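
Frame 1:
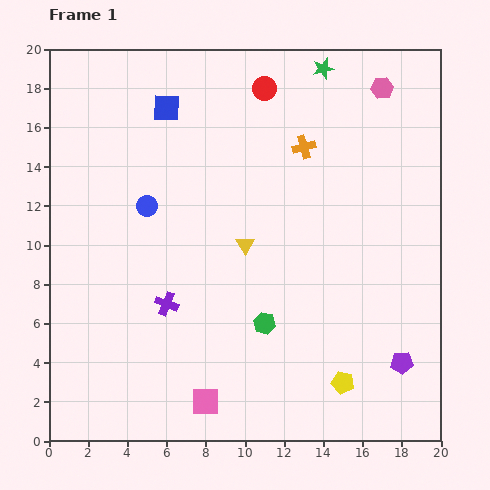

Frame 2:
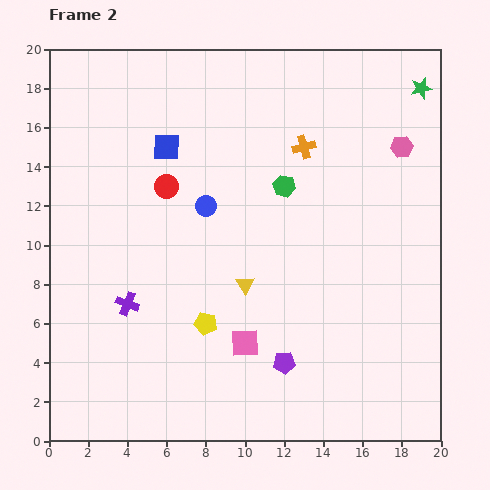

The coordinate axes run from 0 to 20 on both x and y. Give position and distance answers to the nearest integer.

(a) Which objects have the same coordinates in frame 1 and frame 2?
the orange cross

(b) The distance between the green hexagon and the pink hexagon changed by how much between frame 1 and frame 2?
-7

Distance in frame 1: 13. Distance in frame 2: 6.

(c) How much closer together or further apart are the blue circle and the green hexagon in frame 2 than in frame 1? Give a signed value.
-4

Distance in frame 1: 8. Distance in frame 2: 4.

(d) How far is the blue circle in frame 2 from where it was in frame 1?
3

The blue circle moved from (5, 12) to (8, 12), a distance of √(3² + 0²) ≈ 3.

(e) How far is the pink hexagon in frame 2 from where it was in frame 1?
3

The pink hexagon moved from (17, 18) to (18, 15), a distance of √(1² + 3²) ≈ 3.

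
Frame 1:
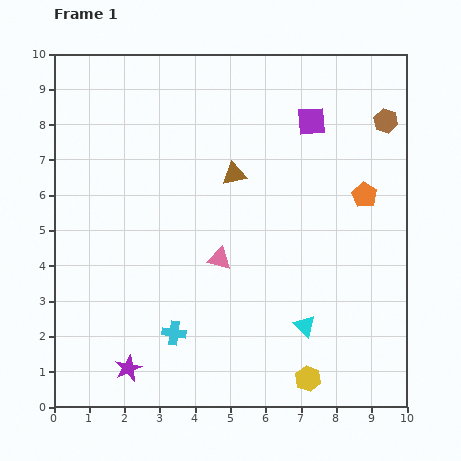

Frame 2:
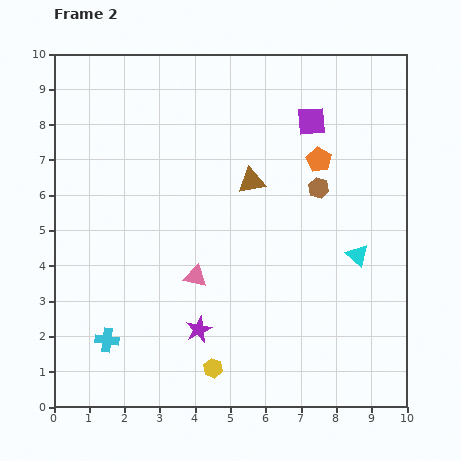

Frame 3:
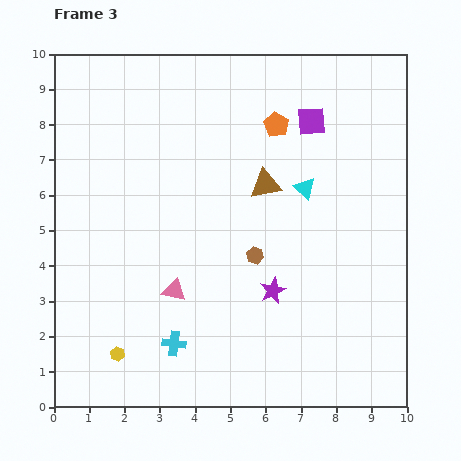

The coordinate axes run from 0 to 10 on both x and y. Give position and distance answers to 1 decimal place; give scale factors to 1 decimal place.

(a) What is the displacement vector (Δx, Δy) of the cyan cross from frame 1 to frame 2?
(-1.9, -0.2)

The cyan cross was at (3.4, 2.1) in frame 1 and (1.5, 1.9) in frame 2.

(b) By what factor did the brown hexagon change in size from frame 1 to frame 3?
0.7×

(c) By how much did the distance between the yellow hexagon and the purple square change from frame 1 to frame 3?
+1.3

Distance in frame 1: 7.3. Distance in frame 3: 8.6.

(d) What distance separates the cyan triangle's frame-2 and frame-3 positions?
2.4

The cyan triangle moved from (8.6, 4.3) to (7.1, 6.2), a distance of √(1.5² + 1.9²) ≈ 2.4.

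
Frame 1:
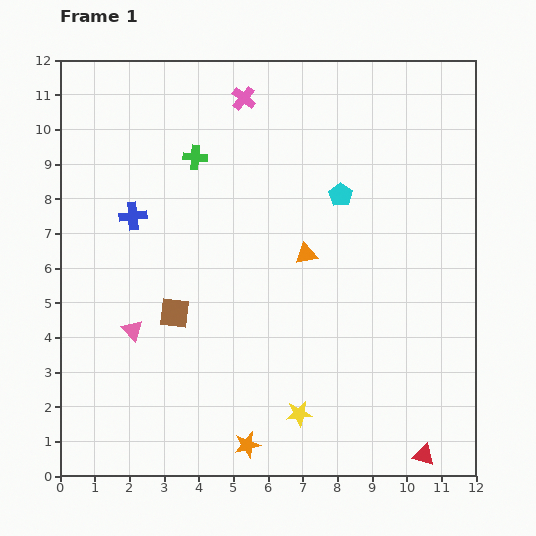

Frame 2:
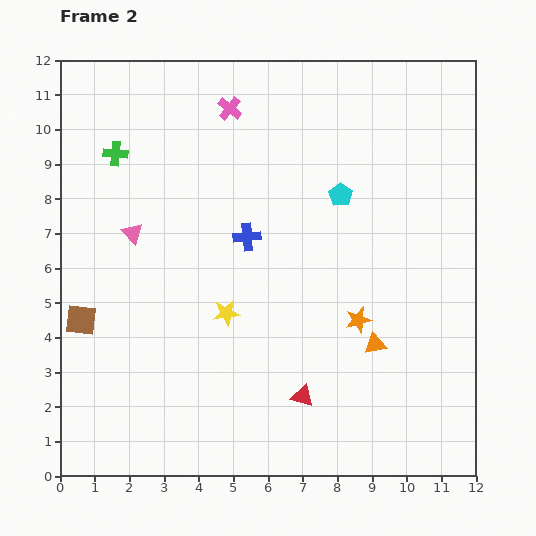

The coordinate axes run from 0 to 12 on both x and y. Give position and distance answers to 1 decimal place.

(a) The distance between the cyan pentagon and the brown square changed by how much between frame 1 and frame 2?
+2.4

Distance in frame 1: 5.9. Distance in frame 2: 8.3.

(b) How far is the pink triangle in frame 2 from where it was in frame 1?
2.8

The pink triangle moved from (2.1, 4.2) to (2.1, 7.0), a distance of √(0.0² + 2.8²) ≈ 2.8.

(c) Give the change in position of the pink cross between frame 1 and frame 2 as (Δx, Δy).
(-0.4, -0.3)

The pink cross was at (5.3, 10.9) in frame 1 and (4.9, 10.6) in frame 2.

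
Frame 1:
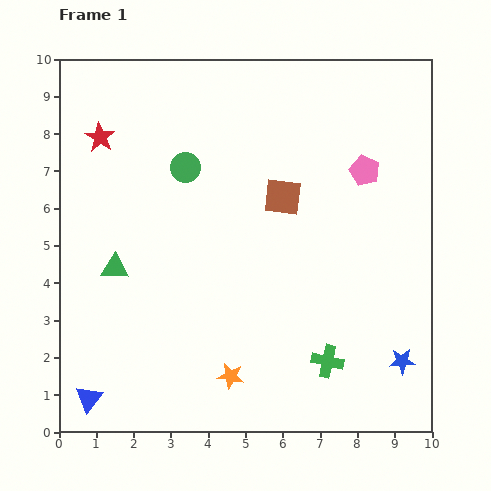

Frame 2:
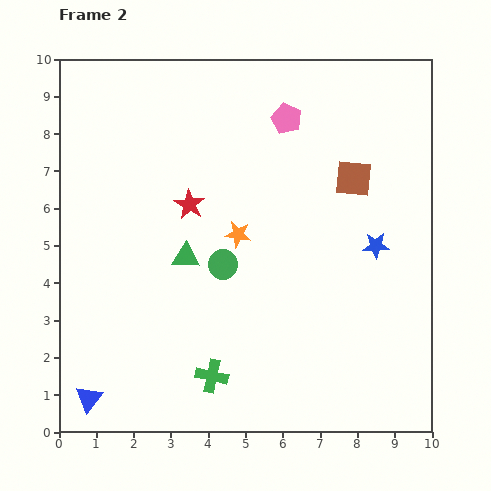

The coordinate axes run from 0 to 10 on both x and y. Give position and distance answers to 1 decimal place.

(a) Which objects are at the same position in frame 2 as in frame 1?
the blue triangle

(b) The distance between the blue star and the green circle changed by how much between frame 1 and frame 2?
-3.7

Distance in frame 1: 7.8. Distance in frame 2: 4.1.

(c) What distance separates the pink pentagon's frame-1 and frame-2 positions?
2.5

The pink pentagon moved from (8.2, 7.0) to (6.1, 8.4), a distance of √(2.1² + 1.4²) ≈ 2.5.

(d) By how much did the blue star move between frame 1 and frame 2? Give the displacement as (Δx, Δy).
(-0.7, 3.1)

The blue star was at (9.2, 1.9) in frame 1 and (8.5, 5.0) in frame 2.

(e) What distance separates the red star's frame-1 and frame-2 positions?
3.0

The red star moved from (1.1, 7.9) to (3.5, 6.1), a distance of √(2.4² + 1.8²) ≈ 3.0.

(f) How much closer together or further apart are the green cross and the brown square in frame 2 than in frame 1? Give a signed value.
+1.9

Distance in frame 1: 4.6. Distance in frame 2: 6.5.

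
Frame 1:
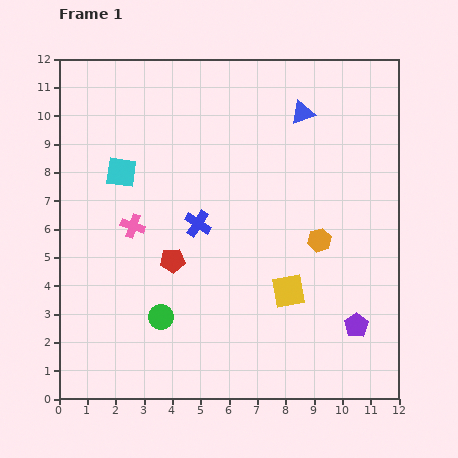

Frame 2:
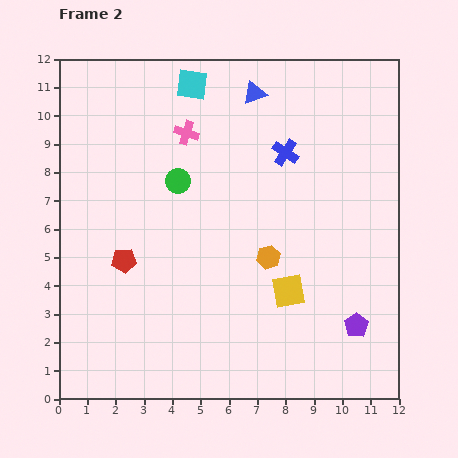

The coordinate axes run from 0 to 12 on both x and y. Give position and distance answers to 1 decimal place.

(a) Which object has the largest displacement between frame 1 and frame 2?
the green circle

(moved 4.8; next 4.0)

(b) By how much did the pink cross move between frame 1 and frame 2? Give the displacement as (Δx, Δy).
(1.9, 3.3)

The pink cross was at (2.6, 6.1) in frame 1 and (4.5, 9.4) in frame 2.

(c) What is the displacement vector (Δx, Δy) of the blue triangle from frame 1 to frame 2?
(-1.7, 0.7)

The blue triangle was at (8.6, 10.1) in frame 1 and (6.9, 10.8) in frame 2.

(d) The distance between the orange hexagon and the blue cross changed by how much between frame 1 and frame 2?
-0.6

Distance in frame 1: 4.3. Distance in frame 2: 3.7.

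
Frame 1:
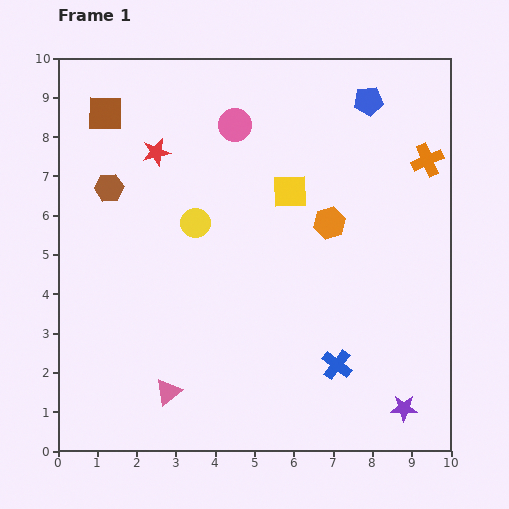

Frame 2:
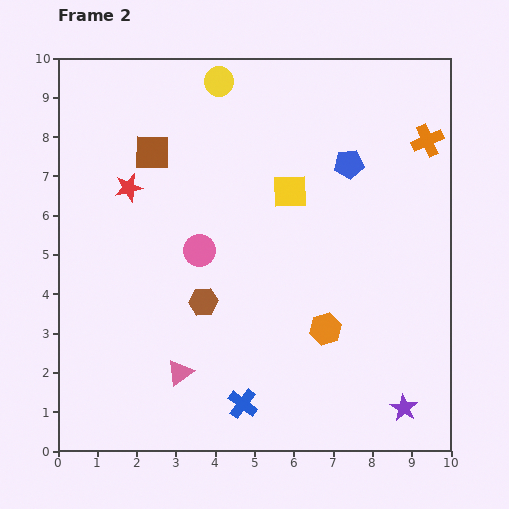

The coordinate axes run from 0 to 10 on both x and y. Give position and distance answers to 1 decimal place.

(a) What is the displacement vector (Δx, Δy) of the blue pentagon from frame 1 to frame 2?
(-0.5, -1.6)

The blue pentagon was at (7.9, 8.9) in frame 1 and (7.4, 7.3) in frame 2.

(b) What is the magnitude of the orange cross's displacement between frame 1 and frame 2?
0.5

The orange cross moved from (9.4, 7.4) to (9.4, 7.9), a distance of √(0.0² + 0.5²) ≈ 0.5.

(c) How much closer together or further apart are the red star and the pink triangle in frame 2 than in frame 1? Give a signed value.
-1.2

Distance in frame 1: 6.1. Distance in frame 2: 4.9.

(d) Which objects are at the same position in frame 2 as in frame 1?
the purple star, the yellow square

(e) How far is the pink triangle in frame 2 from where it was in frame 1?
0.6

The pink triangle moved from (2.8, 1.5) to (3.1, 2.0), a distance of √(0.3² + 0.5²) ≈ 0.6.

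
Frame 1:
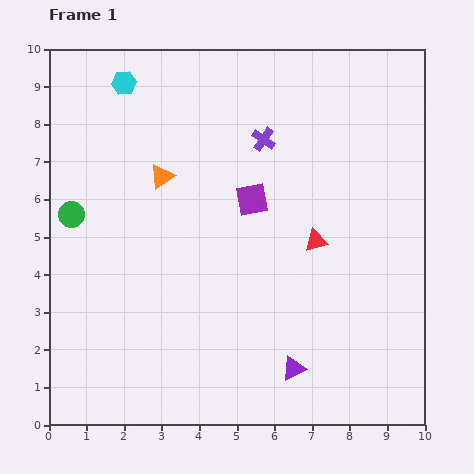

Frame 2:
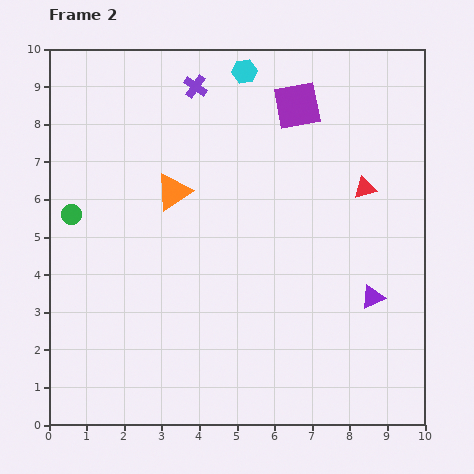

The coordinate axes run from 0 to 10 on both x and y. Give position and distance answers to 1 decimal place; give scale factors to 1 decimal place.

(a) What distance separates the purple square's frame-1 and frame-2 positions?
2.8

The purple square moved from (5.4, 6.0) to (6.6, 8.5), a distance of √(1.2² + 2.5²) ≈ 2.8.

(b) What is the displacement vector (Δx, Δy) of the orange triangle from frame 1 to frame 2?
(0.3, -0.4)

The orange triangle was at (3.0, 6.6) in frame 1 and (3.3, 6.2) in frame 2.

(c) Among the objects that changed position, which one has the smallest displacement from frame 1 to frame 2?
the orange triangle

(moved 0.5)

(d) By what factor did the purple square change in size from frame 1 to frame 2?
1.5×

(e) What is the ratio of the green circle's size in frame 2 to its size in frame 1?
0.8×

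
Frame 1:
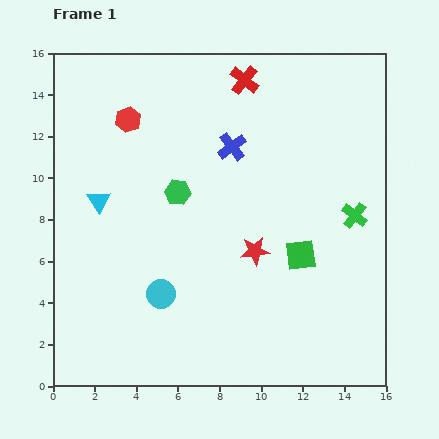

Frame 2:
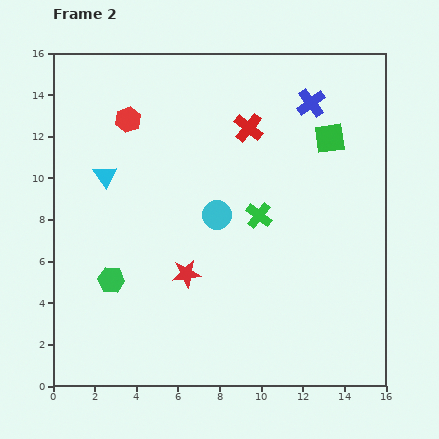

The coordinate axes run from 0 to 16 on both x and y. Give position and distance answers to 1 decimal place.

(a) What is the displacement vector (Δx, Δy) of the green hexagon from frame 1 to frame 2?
(-3.2, -4.2)

The green hexagon was at (6.0, 9.3) in frame 1 and (2.8, 5.1) in frame 2.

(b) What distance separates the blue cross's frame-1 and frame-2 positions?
4.3

The blue cross moved from (8.6, 11.5) to (12.4, 13.6), a distance of √(3.8² + 2.1²) ≈ 4.3.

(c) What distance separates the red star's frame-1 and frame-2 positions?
3.5

The red star moved from (9.7, 6.5) to (6.4, 5.4), a distance of √(3.3² + 1.1²) ≈ 3.5.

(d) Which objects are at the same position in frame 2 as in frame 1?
the red hexagon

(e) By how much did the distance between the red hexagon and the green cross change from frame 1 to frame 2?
-4.0

Distance in frame 1: 11.8. Distance in frame 2: 7.8.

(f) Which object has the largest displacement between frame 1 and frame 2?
the green square

(moved 5.8; next 5.3)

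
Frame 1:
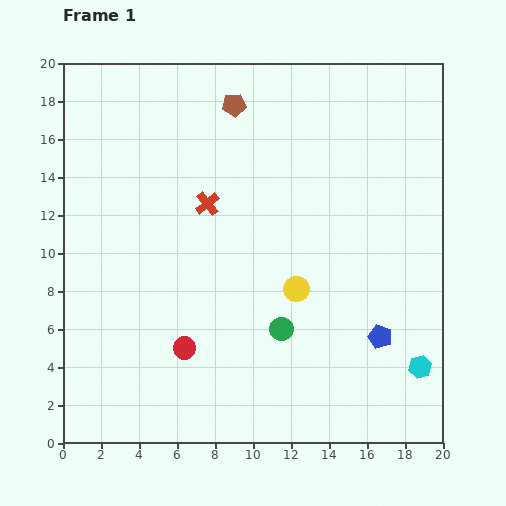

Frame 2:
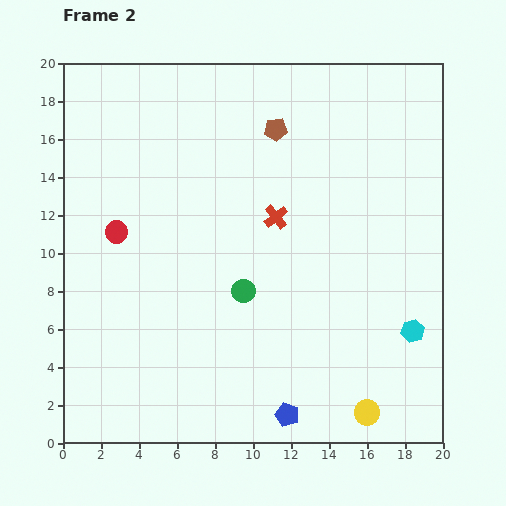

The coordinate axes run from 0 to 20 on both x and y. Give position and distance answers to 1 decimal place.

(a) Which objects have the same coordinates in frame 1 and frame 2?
none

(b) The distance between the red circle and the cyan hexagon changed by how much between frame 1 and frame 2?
+4.0

Distance in frame 1: 12.4. Distance in frame 2: 16.4.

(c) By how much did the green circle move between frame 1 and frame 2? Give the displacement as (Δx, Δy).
(-2.0, 2.0)

The green circle was at (11.5, 6.0) in frame 1 and (9.5, 8.0) in frame 2.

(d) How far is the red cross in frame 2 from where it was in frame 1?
3.7

The red cross moved from (7.6, 12.6) to (11.2, 11.9), a distance of √(3.6² + 0.7²) ≈ 3.7.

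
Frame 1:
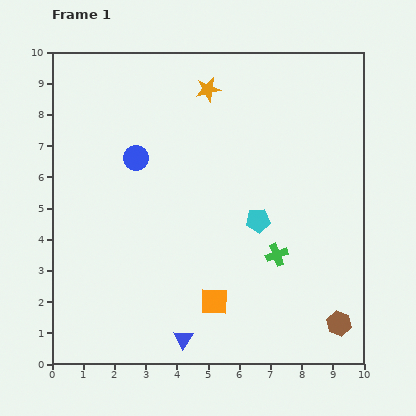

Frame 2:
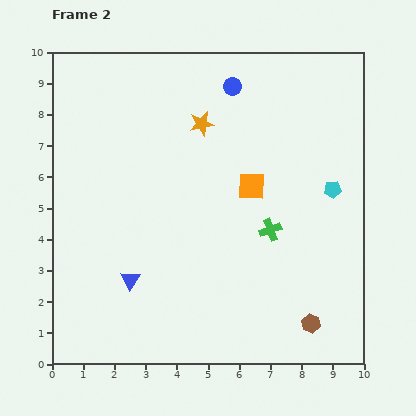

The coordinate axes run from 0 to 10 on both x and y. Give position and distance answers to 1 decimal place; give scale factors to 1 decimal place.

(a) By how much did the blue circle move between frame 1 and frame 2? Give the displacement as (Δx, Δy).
(3.1, 2.3)

The blue circle was at (2.7, 6.6) in frame 1 and (5.8, 8.9) in frame 2.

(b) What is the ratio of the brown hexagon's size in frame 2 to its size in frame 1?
0.8×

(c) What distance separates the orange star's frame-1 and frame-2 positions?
1.1

The orange star moved from (5.0, 8.8) to (4.8, 7.7), a distance of √(0.2² + 1.1²) ≈ 1.1.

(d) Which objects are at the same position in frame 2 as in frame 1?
none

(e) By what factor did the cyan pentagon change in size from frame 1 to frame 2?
0.7×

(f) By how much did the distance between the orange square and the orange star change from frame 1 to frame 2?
-4.2

Distance in frame 1: 6.8. Distance in frame 2: 2.6.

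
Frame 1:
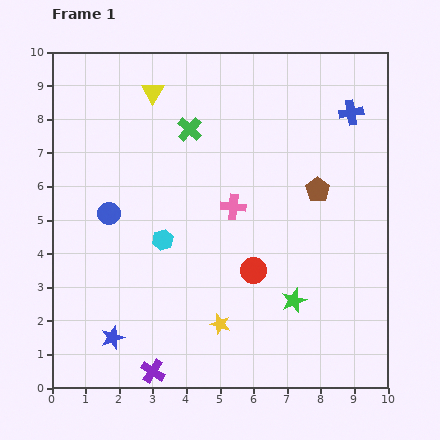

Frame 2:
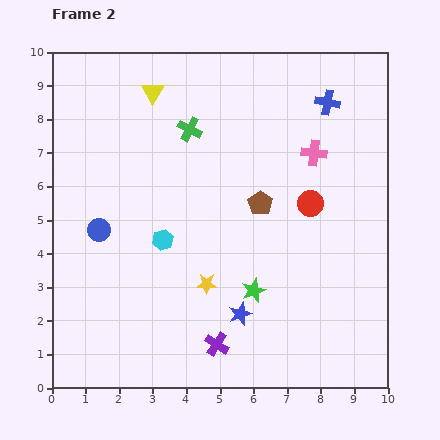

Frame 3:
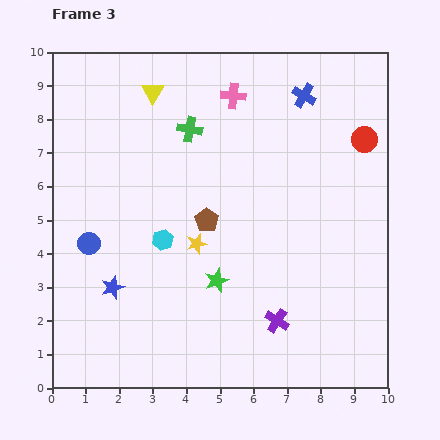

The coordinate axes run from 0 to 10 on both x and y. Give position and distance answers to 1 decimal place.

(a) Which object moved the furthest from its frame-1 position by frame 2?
the blue star

(moved 3.9; next 2.9)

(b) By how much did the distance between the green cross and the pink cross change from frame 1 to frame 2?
+1.2

Distance in frame 1: 2.6. Distance in frame 2: 3.8.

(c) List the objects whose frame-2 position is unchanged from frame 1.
the green cross, the yellow triangle, the cyan hexagon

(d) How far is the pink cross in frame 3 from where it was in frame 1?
3.3

The pink cross moved from (5.4, 5.4) to (5.4, 8.7), a distance of √(0.0² + 3.3²) ≈ 3.3.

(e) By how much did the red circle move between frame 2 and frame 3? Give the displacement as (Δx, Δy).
(1.6, 1.9)

The red circle was at (7.7, 5.5) in frame 2 and (9.3, 7.4) in frame 3.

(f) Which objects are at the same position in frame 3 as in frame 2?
the green cross, the yellow triangle, the cyan hexagon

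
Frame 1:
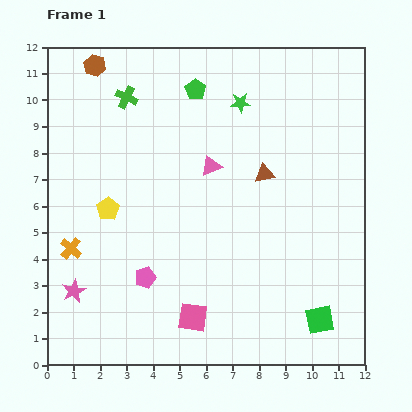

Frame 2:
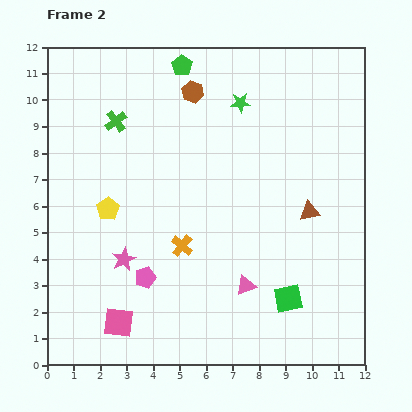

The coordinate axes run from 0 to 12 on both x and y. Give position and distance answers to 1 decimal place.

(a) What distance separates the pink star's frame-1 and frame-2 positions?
2.2

The pink star moved from (1.0, 2.8) to (2.9, 4.0), a distance of √(1.9² + 1.2²) ≈ 2.2.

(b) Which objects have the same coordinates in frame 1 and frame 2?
the yellow pentagon, the green star, the pink pentagon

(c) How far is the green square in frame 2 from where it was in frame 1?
1.4

The green square moved from (10.3, 1.7) to (9.1, 2.5), a distance of √(1.2² + 0.8²) ≈ 1.4.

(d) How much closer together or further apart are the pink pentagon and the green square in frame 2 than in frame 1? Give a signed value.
-1.3

Distance in frame 1: 6.8. Distance in frame 2: 5.5.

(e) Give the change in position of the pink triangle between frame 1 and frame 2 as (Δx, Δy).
(1.3, -4.5)

The pink triangle was at (6.2, 7.5) in frame 1 and (7.5, 3.0) in frame 2.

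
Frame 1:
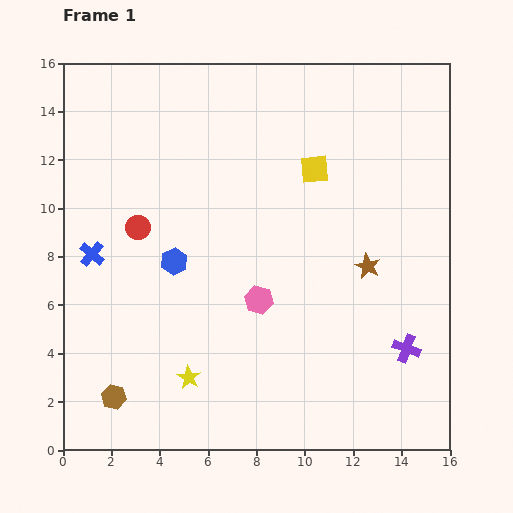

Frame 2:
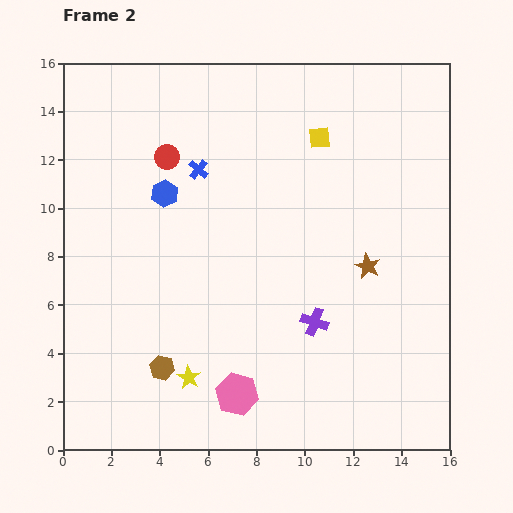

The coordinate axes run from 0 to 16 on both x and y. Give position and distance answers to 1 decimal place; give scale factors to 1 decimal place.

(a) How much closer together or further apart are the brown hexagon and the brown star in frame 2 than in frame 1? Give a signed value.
-2.3

Distance in frame 1: 11.8. Distance in frame 2: 9.5.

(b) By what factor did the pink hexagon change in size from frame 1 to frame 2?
1.5×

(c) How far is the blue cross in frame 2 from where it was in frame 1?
5.6

The blue cross moved from (1.2, 8.1) to (5.6, 11.6), a distance of √(4.4² + 3.5²) ≈ 5.6.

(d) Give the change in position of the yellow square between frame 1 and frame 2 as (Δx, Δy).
(0.2, 1.3)

The yellow square was at (10.4, 11.6) in frame 1 and (10.6, 12.9) in frame 2.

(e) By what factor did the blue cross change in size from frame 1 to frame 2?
0.8×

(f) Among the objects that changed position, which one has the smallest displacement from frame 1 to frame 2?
the yellow square

(moved 1.3)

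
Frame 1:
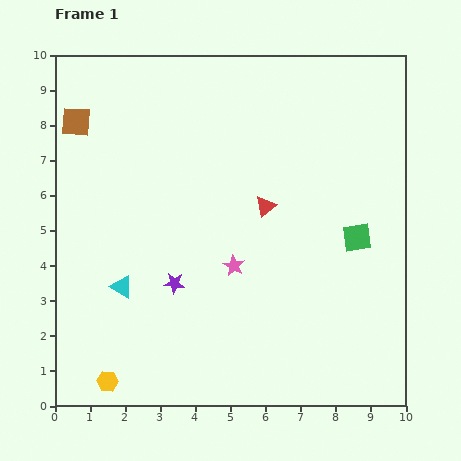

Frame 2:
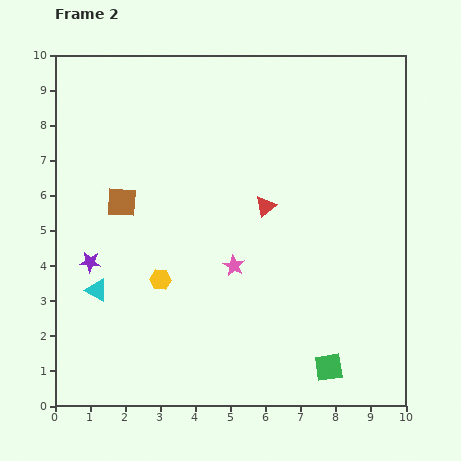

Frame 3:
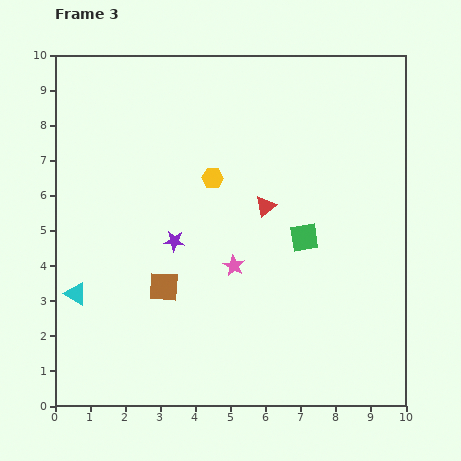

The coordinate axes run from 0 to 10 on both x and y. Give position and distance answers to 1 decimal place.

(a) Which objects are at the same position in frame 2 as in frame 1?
the red triangle, the pink star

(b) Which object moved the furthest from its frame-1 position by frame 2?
the green square

(moved 3.8; next 3.3)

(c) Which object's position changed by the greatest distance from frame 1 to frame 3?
the yellow hexagon

(moved 6.5; next 5.3)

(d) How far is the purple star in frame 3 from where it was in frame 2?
2.5

The purple star moved from (1.0, 4.1) to (3.4, 4.7), a distance of √(2.4² + 0.6²) ≈ 2.5.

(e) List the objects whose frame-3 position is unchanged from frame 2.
the red triangle, the pink star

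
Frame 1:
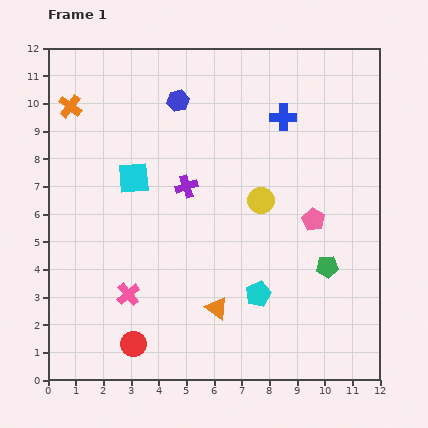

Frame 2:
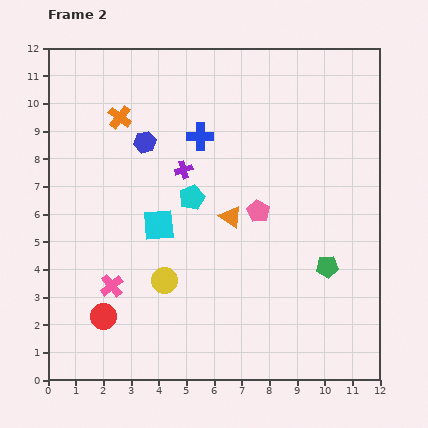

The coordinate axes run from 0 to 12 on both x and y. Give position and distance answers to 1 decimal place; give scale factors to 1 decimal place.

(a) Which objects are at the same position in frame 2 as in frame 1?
the green pentagon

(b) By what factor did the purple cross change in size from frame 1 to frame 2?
0.8×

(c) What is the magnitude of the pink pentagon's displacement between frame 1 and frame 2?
2.0

The pink pentagon moved from (9.6, 5.8) to (7.6, 6.1), a distance of √(2.0² + 0.3²) ≈ 2.0.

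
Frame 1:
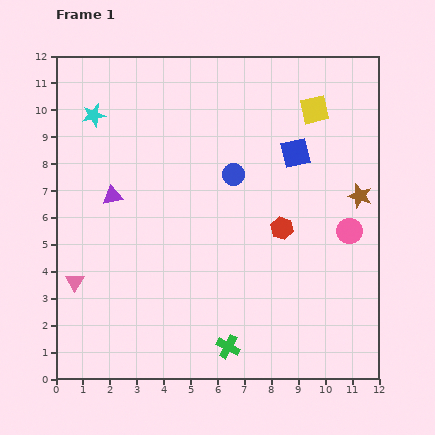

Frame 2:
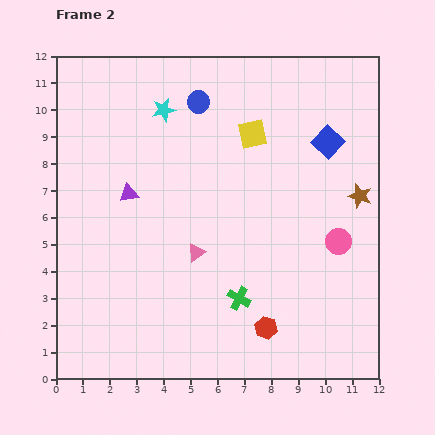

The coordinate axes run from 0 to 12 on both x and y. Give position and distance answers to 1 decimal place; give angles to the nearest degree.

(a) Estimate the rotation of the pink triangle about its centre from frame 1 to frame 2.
25° clockwise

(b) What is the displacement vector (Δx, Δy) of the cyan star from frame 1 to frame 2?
(2.6, 0.2)

The cyan star was at (1.4, 9.8) in frame 1 and (4.0, 10.0) in frame 2.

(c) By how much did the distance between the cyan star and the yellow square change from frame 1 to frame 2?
-4.8

Distance in frame 1: 8.2. Distance in frame 2: 3.4.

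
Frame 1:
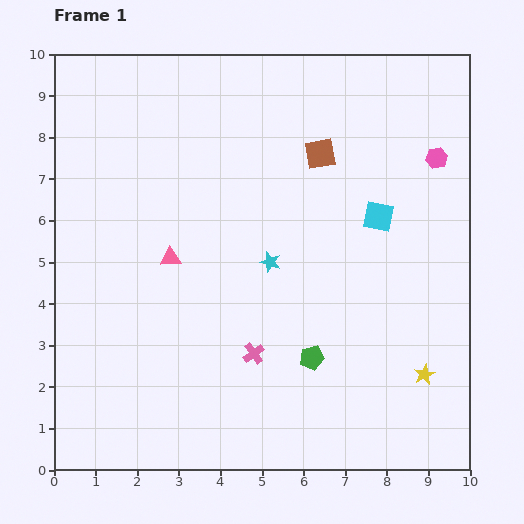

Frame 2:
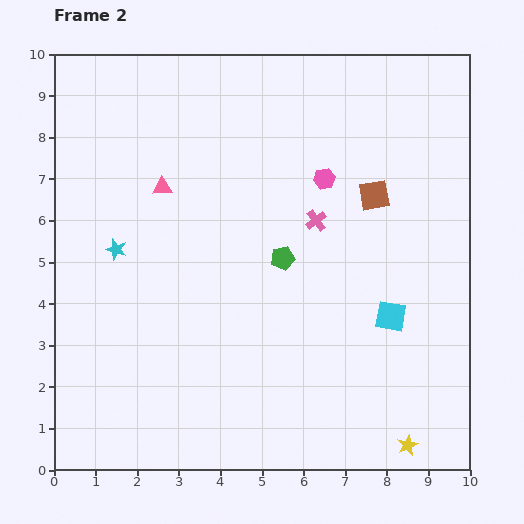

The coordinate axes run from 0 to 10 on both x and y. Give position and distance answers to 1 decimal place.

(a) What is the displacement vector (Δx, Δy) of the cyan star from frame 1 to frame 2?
(-3.7, 0.3)

The cyan star was at (5.2, 5.0) in frame 1 and (1.5, 5.3) in frame 2.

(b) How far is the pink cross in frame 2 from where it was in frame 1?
3.5

The pink cross moved from (4.8, 2.8) to (6.3, 6.0), a distance of √(1.5² + 3.2²) ≈ 3.5.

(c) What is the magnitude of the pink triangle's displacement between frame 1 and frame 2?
1.7

The pink triangle moved from (2.8, 5.1) to (2.6, 6.8), a distance of √(0.2² + 1.7²) ≈ 1.7.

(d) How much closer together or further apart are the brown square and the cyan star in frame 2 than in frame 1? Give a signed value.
+3.4

Distance in frame 1: 2.9. Distance in frame 2: 6.3.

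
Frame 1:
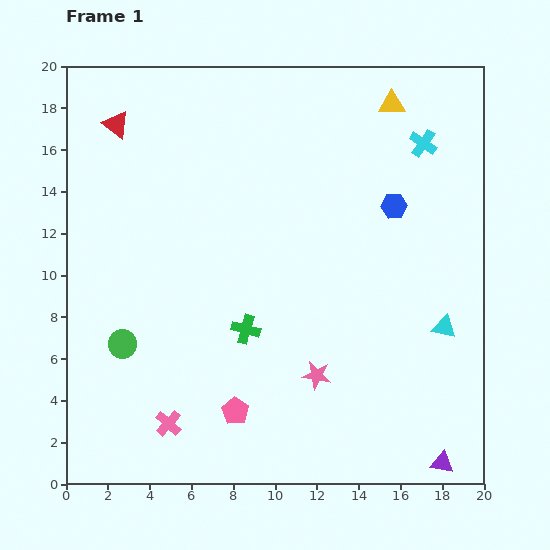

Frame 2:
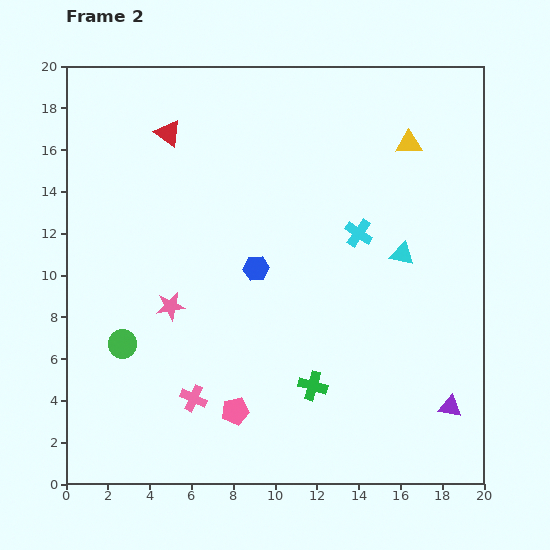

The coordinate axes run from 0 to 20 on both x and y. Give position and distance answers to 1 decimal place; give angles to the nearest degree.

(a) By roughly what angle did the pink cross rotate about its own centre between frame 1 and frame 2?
16° counter-clockwise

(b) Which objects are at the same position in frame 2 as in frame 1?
the pink pentagon, the green circle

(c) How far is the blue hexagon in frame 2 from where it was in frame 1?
7.2

The blue hexagon moved from (15.7, 13.3) to (9.1, 10.3), a distance of √(6.6² + 3.0²) ≈ 7.2.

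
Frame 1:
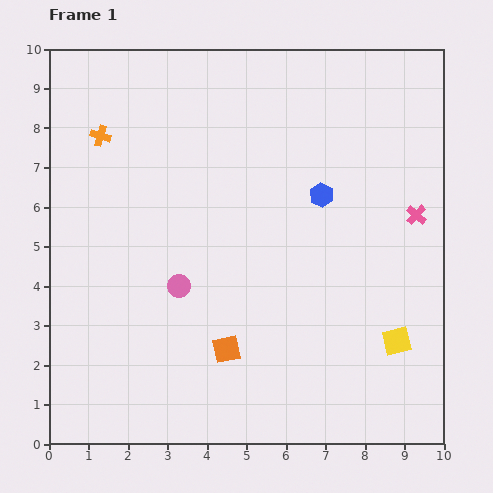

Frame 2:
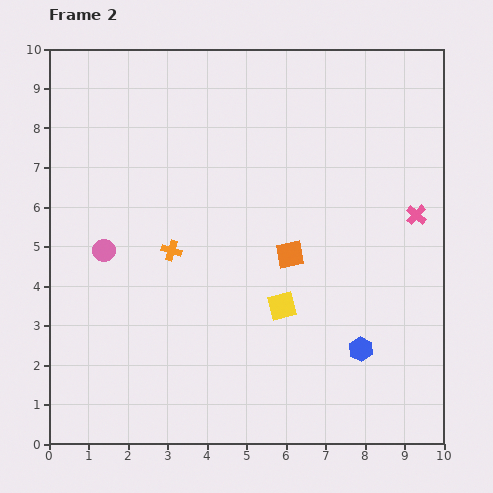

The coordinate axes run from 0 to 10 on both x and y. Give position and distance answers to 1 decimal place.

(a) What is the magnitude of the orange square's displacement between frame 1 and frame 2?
2.9

The orange square moved from (4.5, 2.4) to (6.1, 4.8), a distance of √(1.6² + 2.4²) ≈ 2.9.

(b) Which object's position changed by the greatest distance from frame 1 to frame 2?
the blue hexagon

(moved 4.0; next 3.4)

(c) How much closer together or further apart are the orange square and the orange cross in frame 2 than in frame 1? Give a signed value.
-3.3

Distance in frame 1: 6.3. Distance in frame 2: 3.0.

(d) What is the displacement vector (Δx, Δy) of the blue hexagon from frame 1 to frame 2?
(1.0, -3.9)

The blue hexagon was at (6.9, 6.3) in frame 1 and (7.9, 2.4) in frame 2.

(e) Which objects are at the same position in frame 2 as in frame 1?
the pink cross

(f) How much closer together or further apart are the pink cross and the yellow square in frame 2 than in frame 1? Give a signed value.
+0.9

Distance in frame 1: 3.2. Distance in frame 2: 4.1.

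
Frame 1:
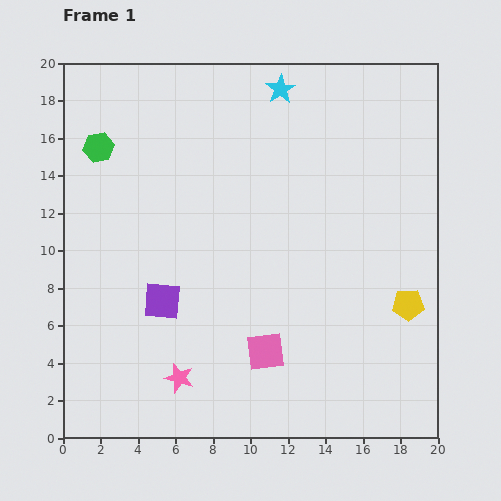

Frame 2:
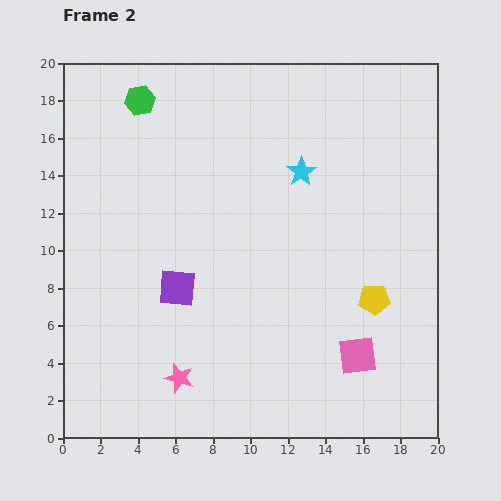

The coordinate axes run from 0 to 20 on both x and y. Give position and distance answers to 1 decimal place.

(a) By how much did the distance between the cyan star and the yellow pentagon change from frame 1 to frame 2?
-5.6

Distance in frame 1: 13.4. Distance in frame 2: 7.8.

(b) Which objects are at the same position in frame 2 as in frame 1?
the pink star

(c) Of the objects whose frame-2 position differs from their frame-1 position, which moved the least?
the purple square

(moved 1.1)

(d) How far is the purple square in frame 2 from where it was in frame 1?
1.1

The purple square moved from (5.3, 7.3) to (6.1, 8.0), a distance of √(0.8² + 0.7²) ≈ 1.1.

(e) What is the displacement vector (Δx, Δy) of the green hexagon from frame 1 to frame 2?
(2.2, 2.5)

The green hexagon was at (1.9, 15.5) in frame 1 and (4.1, 18.0) in frame 2.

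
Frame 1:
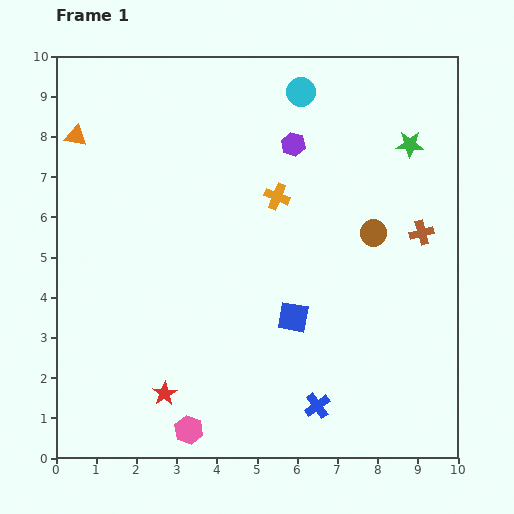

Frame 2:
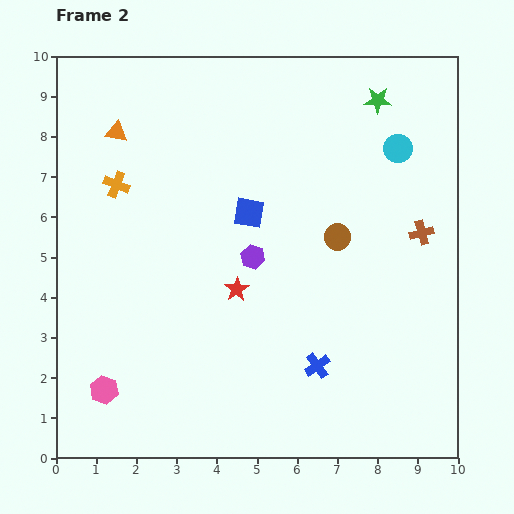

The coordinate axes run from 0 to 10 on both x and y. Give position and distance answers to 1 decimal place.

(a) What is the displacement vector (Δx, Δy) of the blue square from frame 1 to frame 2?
(-1.1, 2.6)

The blue square was at (5.9, 3.5) in frame 1 and (4.8, 6.1) in frame 2.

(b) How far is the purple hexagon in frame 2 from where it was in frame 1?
3.0

The purple hexagon moved from (5.9, 7.8) to (4.9, 5.0), a distance of √(1.0² + 2.8²) ≈ 3.0.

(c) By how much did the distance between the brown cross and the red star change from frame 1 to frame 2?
-2.7

Distance in frame 1: 7.5. Distance in frame 2: 4.8.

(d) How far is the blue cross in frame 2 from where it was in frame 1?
1.0

The blue cross moved from (6.5, 1.3) to (6.5, 2.3), a distance of √(0.0² + 1.0²) ≈ 1.0.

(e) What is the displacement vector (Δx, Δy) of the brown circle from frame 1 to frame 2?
(-0.9, -0.1)

The brown circle was at (7.9, 5.6) in frame 1 and (7.0, 5.5) in frame 2.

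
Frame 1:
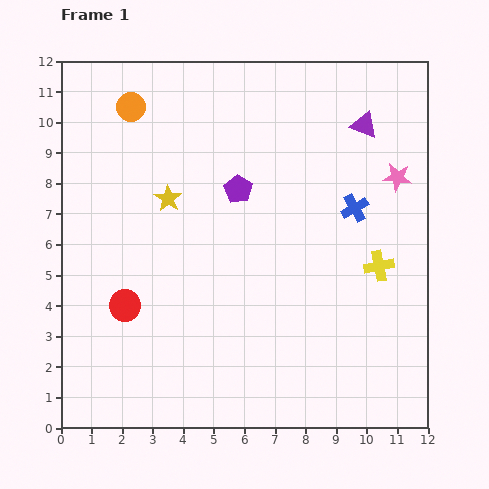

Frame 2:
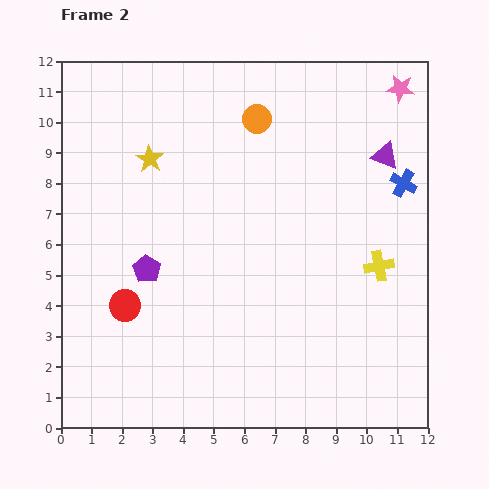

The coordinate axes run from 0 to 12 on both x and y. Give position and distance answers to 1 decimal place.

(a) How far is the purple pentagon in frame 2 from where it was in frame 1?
4.0

The purple pentagon moved from (5.8, 7.8) to (2.8, 5.2), a distance of √(3.0² + 2.6²) ≈ 4.0.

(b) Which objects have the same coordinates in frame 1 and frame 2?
the red circle, the yellow cross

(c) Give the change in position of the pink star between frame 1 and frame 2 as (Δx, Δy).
(0.1, 2.9)

The pink star was at (11.0, 8.2) in frame 1 and (11.1, 11.1) in frame 2.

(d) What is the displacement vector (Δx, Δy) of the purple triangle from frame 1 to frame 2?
(0.7, -1.0)

The purple triangle was at (9.9, 9.9) in frame 1 and (10.6, 8.9) in frame 2.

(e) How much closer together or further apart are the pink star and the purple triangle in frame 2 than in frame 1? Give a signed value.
+0.3

Distance in frame 1: 2.0. Distance in frame 2: 2.3.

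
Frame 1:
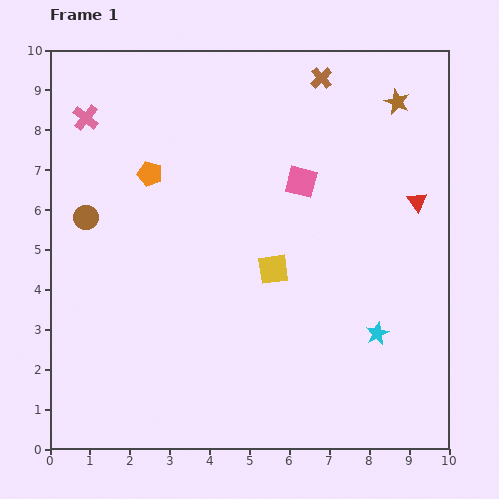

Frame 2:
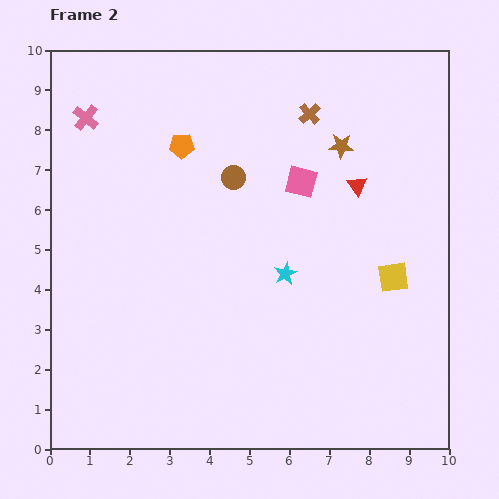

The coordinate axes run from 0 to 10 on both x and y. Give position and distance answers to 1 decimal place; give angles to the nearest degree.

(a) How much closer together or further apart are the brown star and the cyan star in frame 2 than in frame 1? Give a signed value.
-2.3

Distance in frame 1: 5.8. Distance in frame 2: 3.5.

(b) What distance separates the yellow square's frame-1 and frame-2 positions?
3.0

The yellow square moved from (5.6, 4.5) to (8.6, 4.3), a distance of √(3.0² + 0.2²) ≈ 3.0.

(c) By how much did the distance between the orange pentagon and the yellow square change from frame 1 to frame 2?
+2.3

Distance in frame 1: 3.9. Distance in frame 2: 6.2.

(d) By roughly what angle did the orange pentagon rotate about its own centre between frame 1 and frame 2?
16° counter-clockwise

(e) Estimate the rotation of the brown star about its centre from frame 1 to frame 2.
20° counter-clockwise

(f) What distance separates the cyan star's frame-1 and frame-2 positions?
2.7

The cyan star moved from (8.2, 2.9) to (5.9, 4.4), a distance of √(2.3² + 1.5²) ≈ 2.7.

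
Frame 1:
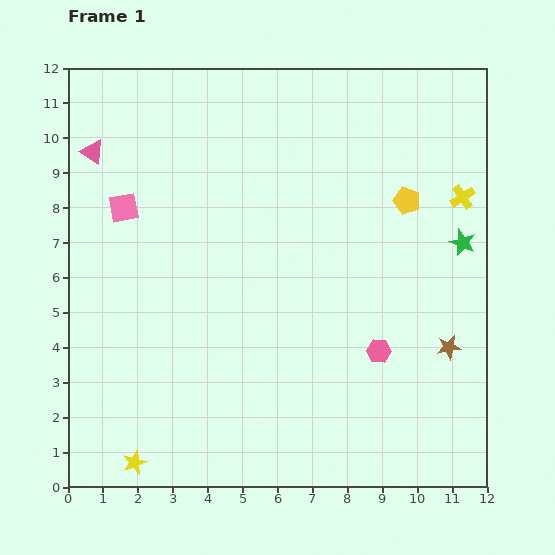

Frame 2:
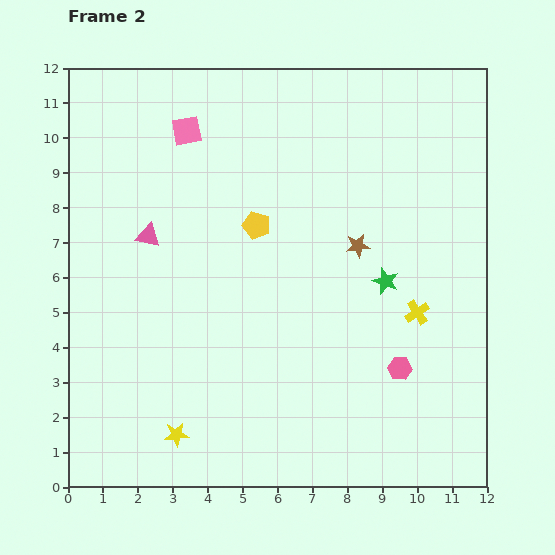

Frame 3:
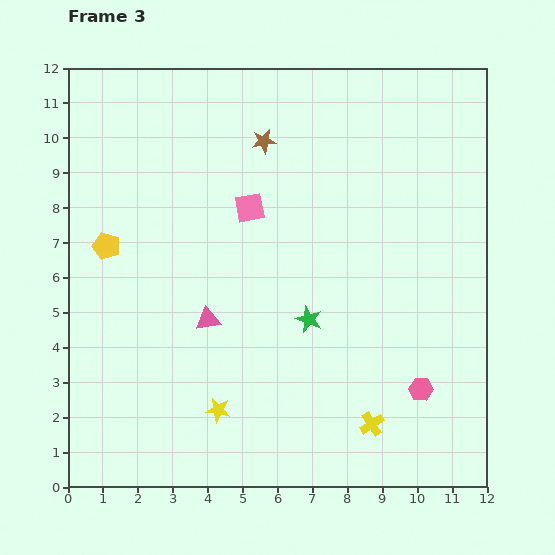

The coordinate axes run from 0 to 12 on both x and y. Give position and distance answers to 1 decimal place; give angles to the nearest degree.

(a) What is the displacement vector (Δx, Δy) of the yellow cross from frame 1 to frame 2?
(-1.3, -3.3)

The yellow cross was at (11.3, 8.3) in frame 1 and (10.0, 5.0) in frame 2.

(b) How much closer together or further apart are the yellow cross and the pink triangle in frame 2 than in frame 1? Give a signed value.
-2.7

Distance in frame 1: 10.7. Distance in frame 2: 8.0.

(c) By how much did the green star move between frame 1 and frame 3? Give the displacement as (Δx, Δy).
(-4.4, -2.2)

The green star was at (11.3, 7.0) in frame 1 and (6.9, 4.8) in frame 3.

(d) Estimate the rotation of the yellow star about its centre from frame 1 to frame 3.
31° clockwise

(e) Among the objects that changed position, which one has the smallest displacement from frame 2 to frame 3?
the pink hexagon

(moved 0.8)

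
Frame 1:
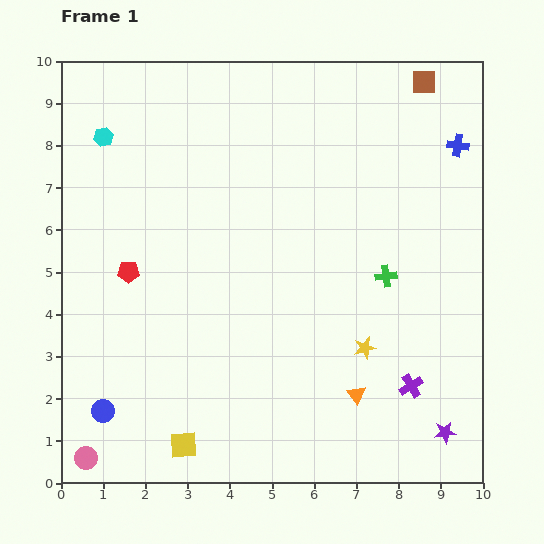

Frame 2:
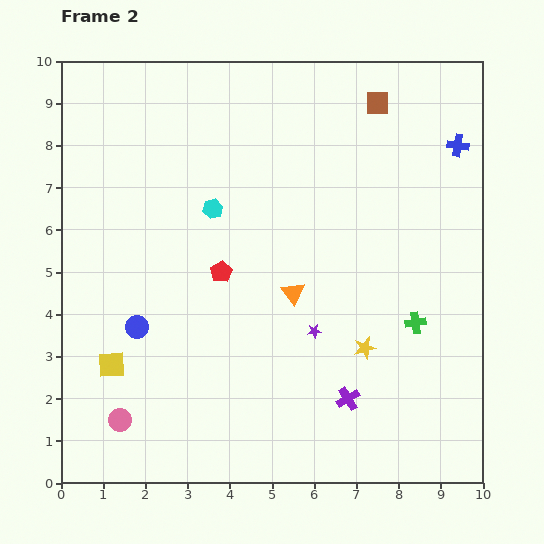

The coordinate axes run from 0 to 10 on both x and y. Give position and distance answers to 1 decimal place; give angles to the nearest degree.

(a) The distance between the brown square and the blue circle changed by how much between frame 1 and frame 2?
-3.1

Distance in frame 1: 10.9. Distance in frame 2: 7.8.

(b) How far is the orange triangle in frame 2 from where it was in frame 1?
2.8

The orange triangle moved from (7.0, 2.1) to (5.5, 4.5), a distance of √(1.5² + 2.4²) ≈ 2.8.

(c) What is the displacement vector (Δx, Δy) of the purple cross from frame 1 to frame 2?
(-1.5, -0.3)

The purple cross was at (8.3, 2.3) in frame 1 and (6.8, 2.0) in frame 2.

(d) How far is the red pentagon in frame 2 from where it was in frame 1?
2.2

The red pentagon moved from (1.6, 5.0) to (3.8, 5.0), a distance of √(2.2² + 0.0²) ≈ 2.2.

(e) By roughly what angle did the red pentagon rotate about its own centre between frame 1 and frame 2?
30° counter-clockwise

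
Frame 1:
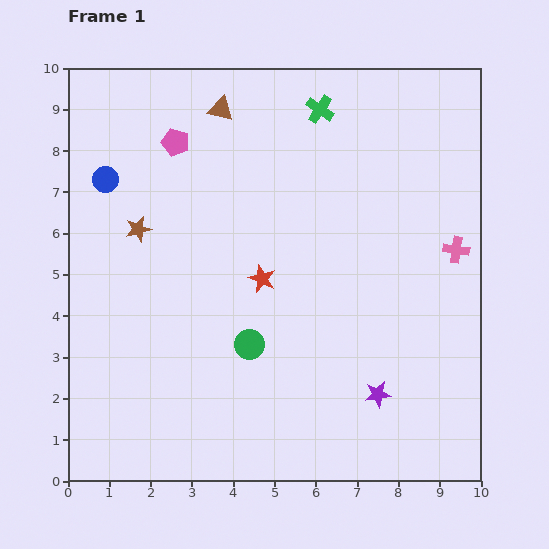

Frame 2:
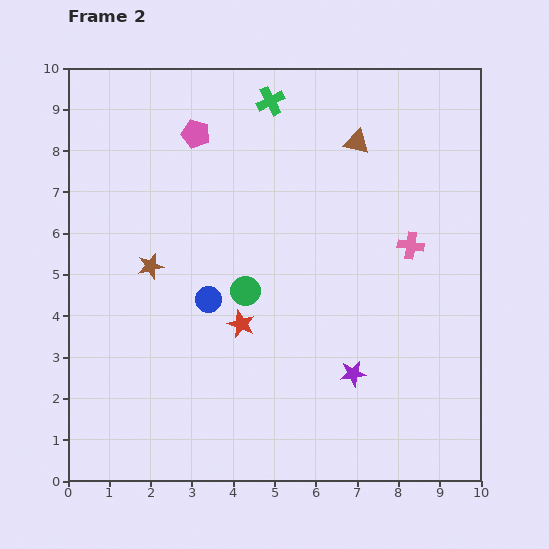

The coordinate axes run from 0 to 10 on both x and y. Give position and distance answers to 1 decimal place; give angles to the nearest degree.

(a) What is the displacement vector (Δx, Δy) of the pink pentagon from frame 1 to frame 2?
(0.5, 0.2)

The pink pentagon was at (2.6, 8.2) in frame 1 and (3.1, 8.4) in frame 2.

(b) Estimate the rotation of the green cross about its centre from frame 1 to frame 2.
30° clockwise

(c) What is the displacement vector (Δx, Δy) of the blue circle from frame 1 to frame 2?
(2.5, -2.9)

The blue circle was at (0.9, 7.3) in frame 1 and (3.4, 4.4) in frame 2.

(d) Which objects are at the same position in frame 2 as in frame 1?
none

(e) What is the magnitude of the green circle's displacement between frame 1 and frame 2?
1.3

The green circle moved from (4.4, 3.3) to (4.3, 4.6), a distance of √(0.1² + 1.3²) ≈ 1.3.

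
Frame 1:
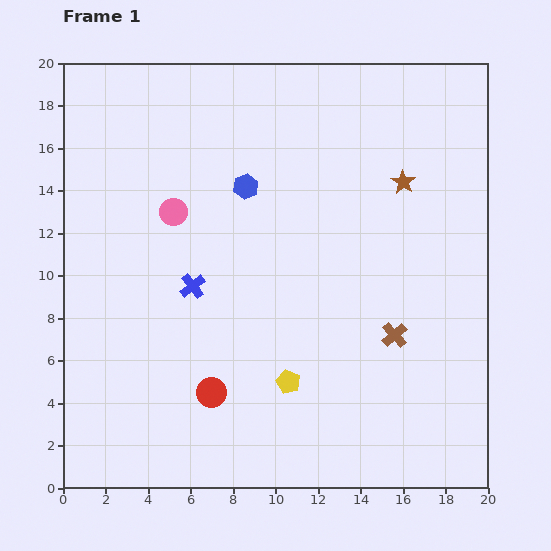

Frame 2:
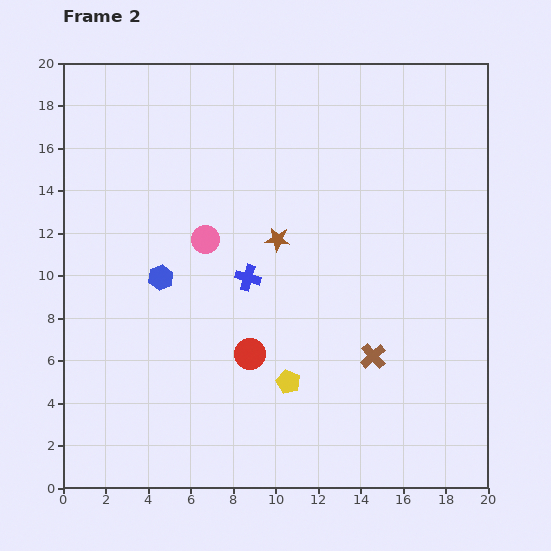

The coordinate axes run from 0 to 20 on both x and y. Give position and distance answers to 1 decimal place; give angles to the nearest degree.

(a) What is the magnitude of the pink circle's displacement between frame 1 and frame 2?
2.0

The pink circle moved from (5.2, 13.0) to (6.7, 11.7), a distance of √(1.5² + 1.3²) ≈ 2.0.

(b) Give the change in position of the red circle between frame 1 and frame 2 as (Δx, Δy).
(1.8, 1.8)

The red circle was at (7.0, 4.5) in frame 1 and (8.8, 6.3) in frame 2.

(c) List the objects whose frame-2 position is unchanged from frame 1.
the yellow pentagon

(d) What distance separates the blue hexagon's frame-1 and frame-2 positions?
5.9

The blue hexagon moved from (8.6, 14.2) to (4.6, 9.9), a distance of √(4.0² + 4.3²) ≈ 5.9.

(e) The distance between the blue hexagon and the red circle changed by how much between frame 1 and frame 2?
-4.3

Distance in frame 1: 9.8. Distance in frame 2: 5.5.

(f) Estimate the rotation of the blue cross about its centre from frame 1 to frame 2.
36° counter-clockwise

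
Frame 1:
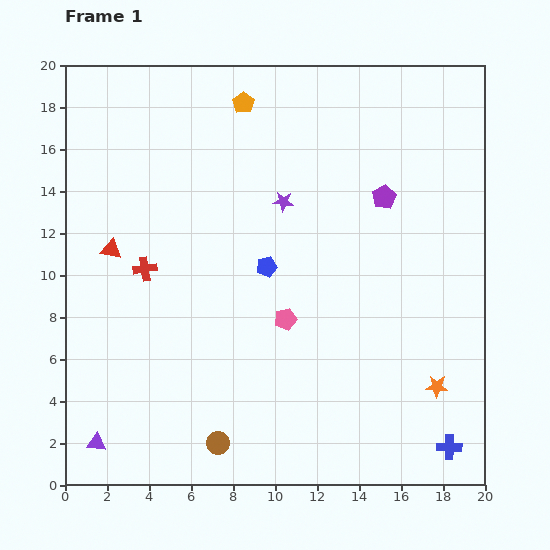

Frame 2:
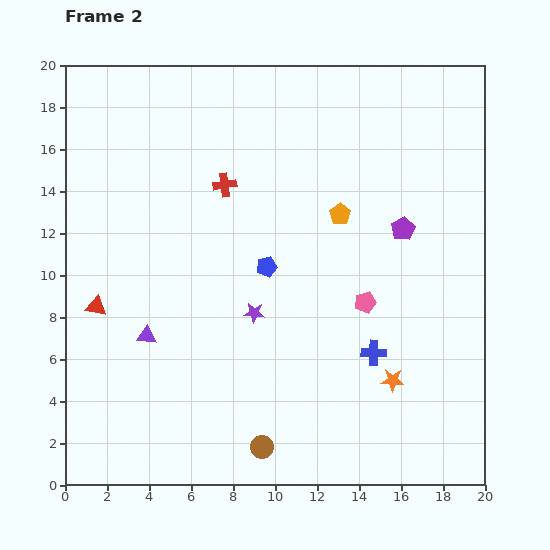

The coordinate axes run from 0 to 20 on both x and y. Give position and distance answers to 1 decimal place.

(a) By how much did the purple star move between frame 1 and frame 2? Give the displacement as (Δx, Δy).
(-1.4, -5.3)

The purple star was at (10.4, 13.5) in frame 1 and (9.0, 8.2) in frame 2.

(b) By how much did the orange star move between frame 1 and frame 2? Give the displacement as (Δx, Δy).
(-2.1, 0.3)

The orange star was at (17.7, 4.7) in frame 1 and (15.6, 5.0) in frame 2.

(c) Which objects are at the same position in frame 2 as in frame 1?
the blue pentagon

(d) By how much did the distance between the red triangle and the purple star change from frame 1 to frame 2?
-1.0

Distance in frame 1: 8.5. Distance in frame 2: 7.5.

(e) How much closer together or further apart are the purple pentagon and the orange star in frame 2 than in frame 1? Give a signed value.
-2.1

Distance in frame 1: 9.3. Distance in frame 2: 7.2.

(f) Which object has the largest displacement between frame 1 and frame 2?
the orange pentagon

(moved 7.0; next 5.8)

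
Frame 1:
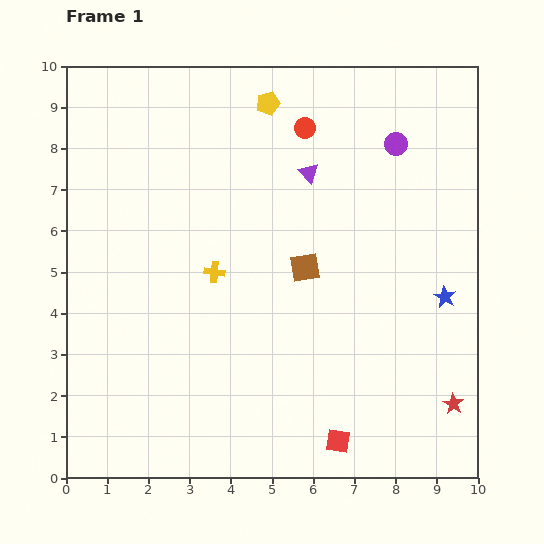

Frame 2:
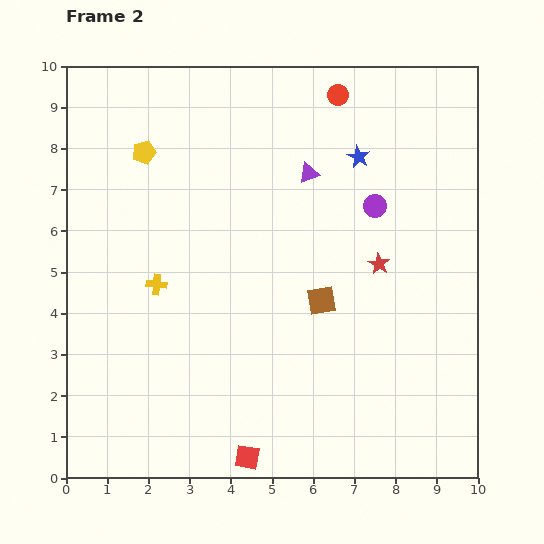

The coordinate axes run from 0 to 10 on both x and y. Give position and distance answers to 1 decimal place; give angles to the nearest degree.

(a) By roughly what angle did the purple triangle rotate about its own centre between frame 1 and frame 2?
52° clockwise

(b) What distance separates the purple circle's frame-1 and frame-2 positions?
1.6

The purple circle moved from (8.0, 8.1) to (7.5, 6.6), a distance of √(0.5² + 1.5²) ≈ 1.6.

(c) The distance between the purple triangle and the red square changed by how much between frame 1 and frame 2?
+0.6

Distance in frame 1: 6.5. Distance in frame 2: 7.1.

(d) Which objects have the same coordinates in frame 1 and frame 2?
the purple triangle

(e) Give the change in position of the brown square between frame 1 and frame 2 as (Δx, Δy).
(0.4, -0.8)

The brown square was at (5.8, 5.1) in frame 1 and (6.2, 4.3) in frame 2.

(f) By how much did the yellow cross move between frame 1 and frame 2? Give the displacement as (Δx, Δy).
(-1.4, -0.3)

The yellow cross was at (3.6, 5.0) in frame 1 and (2.2, 4.7) in frame 2.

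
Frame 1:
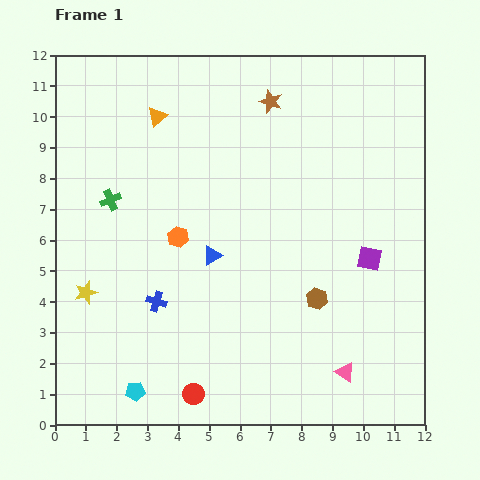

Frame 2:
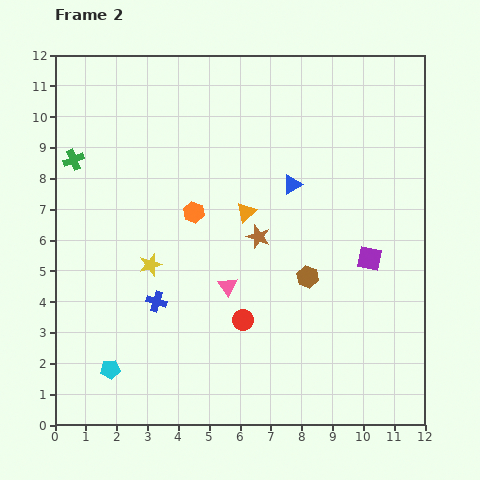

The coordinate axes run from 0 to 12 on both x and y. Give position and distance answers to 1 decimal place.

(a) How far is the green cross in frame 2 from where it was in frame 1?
1.8

The green cross moved from (1.8, 7.3) to (0.6, 8.6), a distance of √(1.2² + 1.3²) ≈ 1.8.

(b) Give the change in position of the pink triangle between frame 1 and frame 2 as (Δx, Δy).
(-3.8, 2.8)

The pink triangle was at (9.4, 1.7) in frame 1 and (5.6, 4.5) in frame 2.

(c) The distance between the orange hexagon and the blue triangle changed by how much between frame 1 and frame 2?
+2.0

Distance in frame 1: 1.3. Distance in frame 2: 3.3.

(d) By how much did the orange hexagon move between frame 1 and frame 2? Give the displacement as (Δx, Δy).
(0.5, 0.8)

The orange hexagon was at (4.0, 6.1) in frame 1 and (4.5, 6.9) in frame 2.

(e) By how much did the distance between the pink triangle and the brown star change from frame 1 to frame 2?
-7.2

Distance in frame 1: 9.1. Distance in frame 2: 1.9.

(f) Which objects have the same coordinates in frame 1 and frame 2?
the blue cross, the purple square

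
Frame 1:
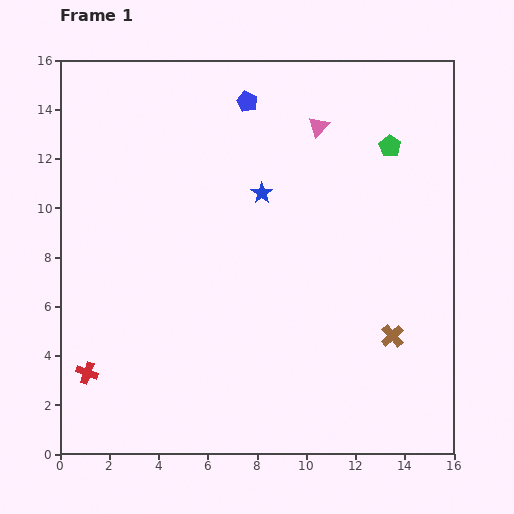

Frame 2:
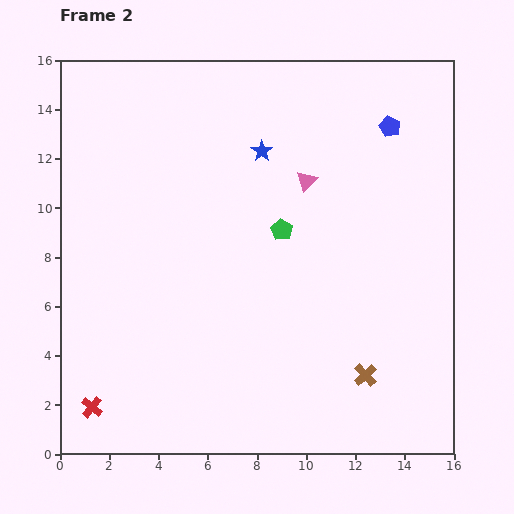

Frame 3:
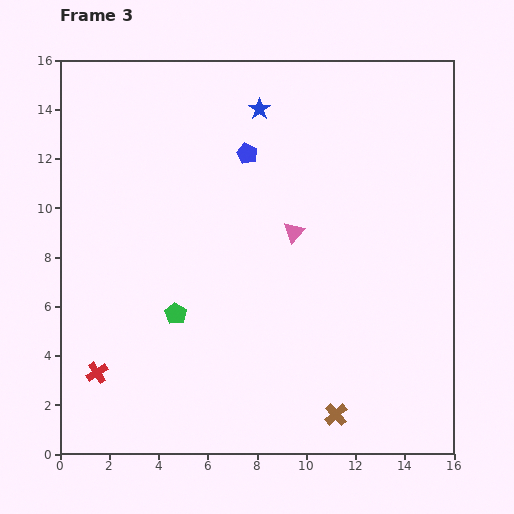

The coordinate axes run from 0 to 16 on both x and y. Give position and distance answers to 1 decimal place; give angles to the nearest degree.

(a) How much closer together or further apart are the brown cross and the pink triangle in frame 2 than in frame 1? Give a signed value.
-0.7

Distance in frame 1: 9.0. Distance in frame 2: 8.3.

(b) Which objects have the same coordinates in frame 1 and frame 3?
none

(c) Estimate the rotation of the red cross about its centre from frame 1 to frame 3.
37° clockwise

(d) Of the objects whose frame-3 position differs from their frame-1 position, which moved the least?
the red cross

(moved 0.4)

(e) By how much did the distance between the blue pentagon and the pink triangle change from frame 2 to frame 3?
-0.3

Distance in frame 2: 4.0. Distance in frame 3: 3.7.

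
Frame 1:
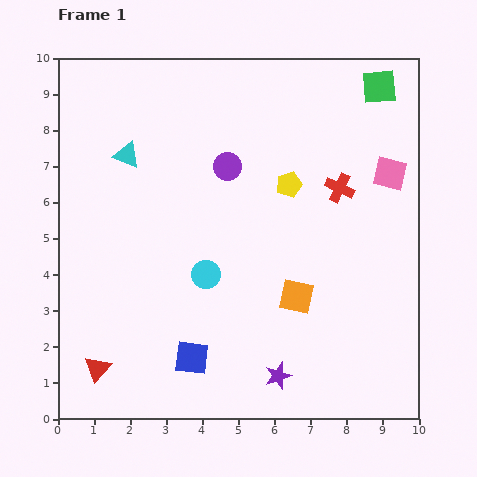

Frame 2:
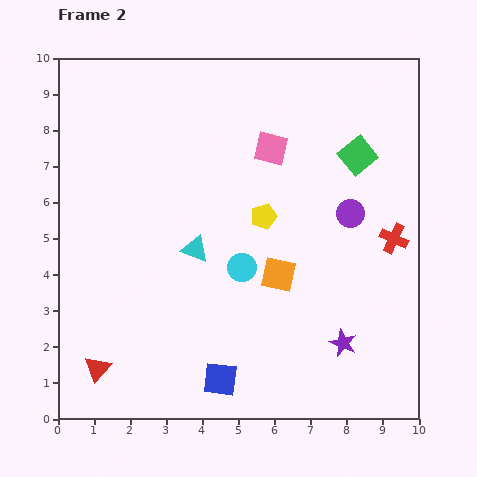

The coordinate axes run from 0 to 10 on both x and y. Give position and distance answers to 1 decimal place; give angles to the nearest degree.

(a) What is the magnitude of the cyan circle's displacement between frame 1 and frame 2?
1.0

The cyan circle moved from (4.1, 4.0) to (5.1, 4.2), a distance of √(1.0² + 0.2²) ≈ 1.0.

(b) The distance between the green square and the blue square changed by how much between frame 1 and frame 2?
-1.8

Distance in frame 1: 9.1. Distance in frame 2: 7.3.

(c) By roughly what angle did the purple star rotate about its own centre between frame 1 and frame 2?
29° counter-clockwise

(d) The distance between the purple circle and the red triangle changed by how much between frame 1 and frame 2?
+1.5

Distance in frame 1: 6.7. Distance in frame 2: 8.2.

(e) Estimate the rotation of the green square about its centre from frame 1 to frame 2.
33° counter-clockwise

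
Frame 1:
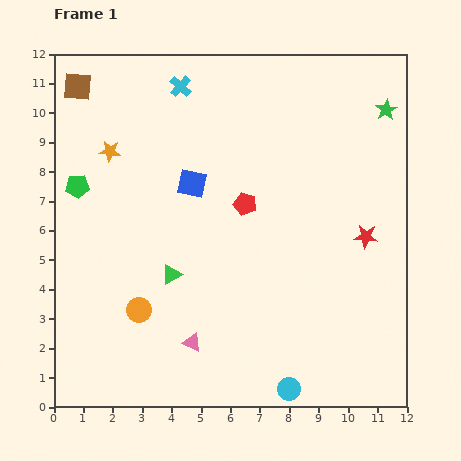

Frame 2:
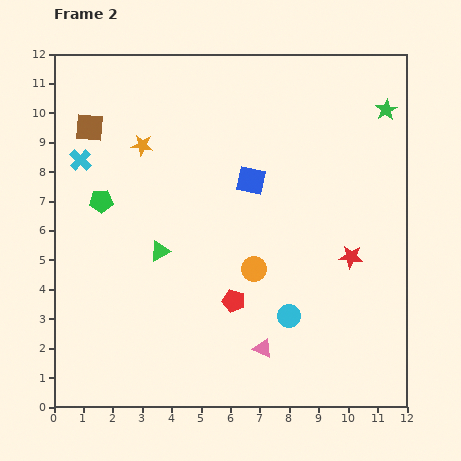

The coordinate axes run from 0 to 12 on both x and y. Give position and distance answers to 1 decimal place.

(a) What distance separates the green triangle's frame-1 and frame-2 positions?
0.9

The green triangle moved from (4.0, 4.5) to (3.6, 5.3), a distance of √(0.4² + 0.8²) ≈ 0.9.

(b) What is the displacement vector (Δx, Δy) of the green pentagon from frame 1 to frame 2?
(0.8, -0.5)

The green pentagon was at (0.8, 7.5) in frame 1 and (1.6, 7.0) in frame 2.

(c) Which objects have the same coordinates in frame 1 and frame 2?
the green star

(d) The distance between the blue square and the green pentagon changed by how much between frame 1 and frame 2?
+1.2

Distance in frame 1: 3.9. Distance in frame 2: 5.1.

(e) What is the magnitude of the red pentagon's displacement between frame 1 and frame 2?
3.3

The red pentagon moved from (6.5, 6.9) to (6.1, 3.6), a distance of √(0.4² + 3.3²) ≈ 3.3.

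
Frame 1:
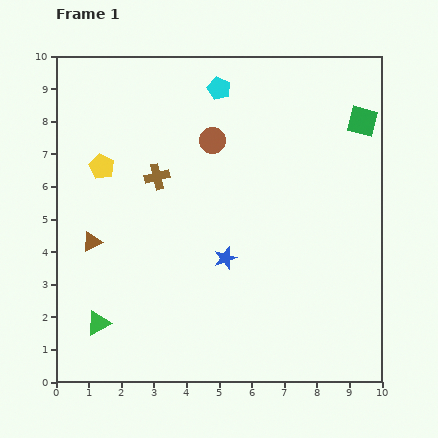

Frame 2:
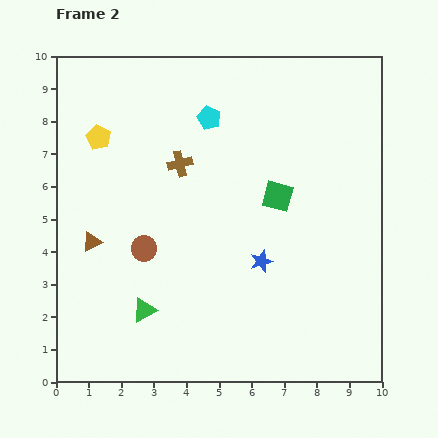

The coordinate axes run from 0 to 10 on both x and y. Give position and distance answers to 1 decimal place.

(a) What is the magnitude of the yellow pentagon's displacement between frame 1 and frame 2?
0.9

The yellow pentagon moved from (1.4, 6.6) to (1.3, 7.5), a distance of √(0.1² + 0.9²) ≈ 0.9.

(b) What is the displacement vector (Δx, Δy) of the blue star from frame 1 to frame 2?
(1.1, -0.1)

The blue star was at (5.2, 3.8) in frame 1 and (6.3, 3.7) in frame 2.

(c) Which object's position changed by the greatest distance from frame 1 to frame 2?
the brown circle

(moved 3.9; next 3.5)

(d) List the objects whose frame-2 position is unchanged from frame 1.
the brown triangle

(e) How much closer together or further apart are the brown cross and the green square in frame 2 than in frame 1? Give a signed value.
-3.3

Distance in frame 1: 6.5. Distance in frame 2: 3.2.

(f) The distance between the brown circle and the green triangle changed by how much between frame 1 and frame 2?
-4.7

Distance in frame 1: 6.6. Distance in frame 2: 1.9.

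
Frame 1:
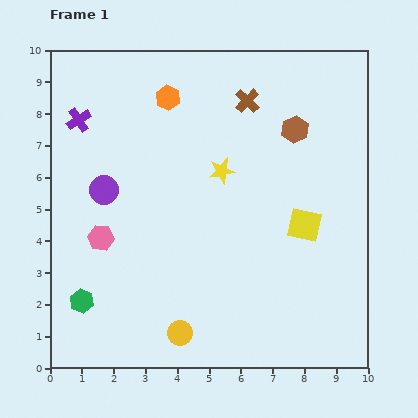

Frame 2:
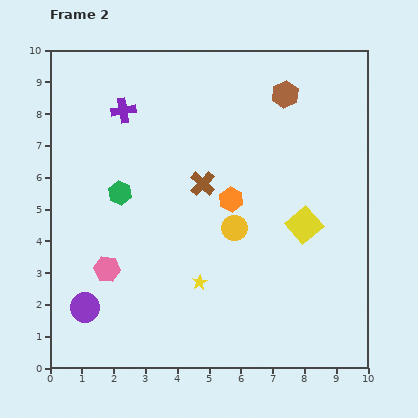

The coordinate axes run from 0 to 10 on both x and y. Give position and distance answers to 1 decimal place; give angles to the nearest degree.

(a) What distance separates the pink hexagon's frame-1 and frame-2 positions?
1.0

The pink hexagon moved from (1.6, 4.1) to (1.8, 3.1), a distance of √(0.2² + 1.0²) ≈ 1.0.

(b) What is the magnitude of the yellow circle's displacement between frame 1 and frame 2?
3.7

The yellow circle moved from (4.1, 1.1) to (5.8, 4.4), a distance of √(1.7² + 3.3²) ≈ 3.7.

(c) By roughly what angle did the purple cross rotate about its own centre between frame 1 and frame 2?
24° clockwise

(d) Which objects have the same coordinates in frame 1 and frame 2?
the yellow square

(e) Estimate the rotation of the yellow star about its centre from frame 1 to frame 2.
19° counter-clockwise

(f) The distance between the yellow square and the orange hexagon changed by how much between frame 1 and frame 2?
-3.5

Distance in frame 1: 5.9. Distance in frame 2: 2.4.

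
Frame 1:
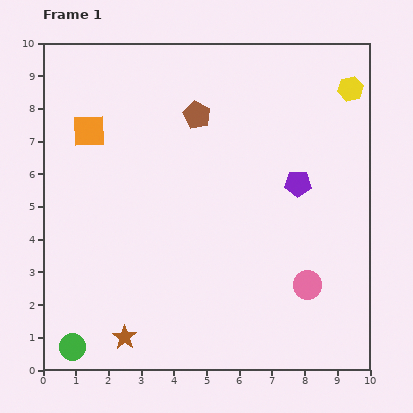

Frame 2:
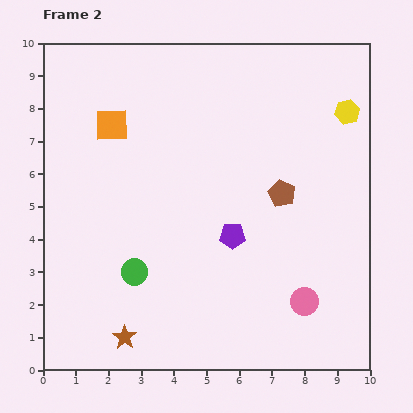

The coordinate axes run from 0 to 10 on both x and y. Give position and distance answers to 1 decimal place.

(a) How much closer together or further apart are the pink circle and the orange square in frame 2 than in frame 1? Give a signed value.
-0.2

Distance in frame 1: 8.2. Distance in frame 2: 8.0.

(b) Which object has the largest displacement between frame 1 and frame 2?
the brown pentagon

(moved 3.5; next 3.0)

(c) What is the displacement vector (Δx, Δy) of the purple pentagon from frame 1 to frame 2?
(-2.0, -1.6)

The purple pentagon was at (7.8, 5.7) in frame 1 and (5.8, 4.1) in frame 2.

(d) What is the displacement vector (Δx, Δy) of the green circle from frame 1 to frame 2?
(1.9, 2.3)

The green circle was at (0.9, 0.7) in frame 1 and (2.8, 3.0) in frame 2.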